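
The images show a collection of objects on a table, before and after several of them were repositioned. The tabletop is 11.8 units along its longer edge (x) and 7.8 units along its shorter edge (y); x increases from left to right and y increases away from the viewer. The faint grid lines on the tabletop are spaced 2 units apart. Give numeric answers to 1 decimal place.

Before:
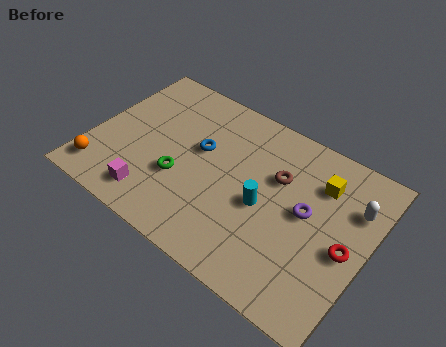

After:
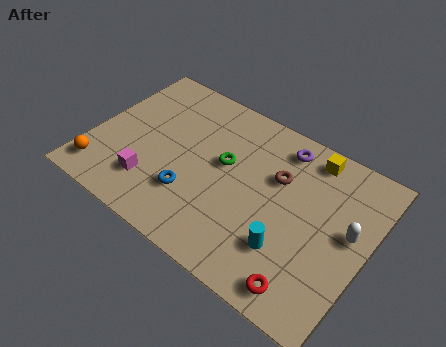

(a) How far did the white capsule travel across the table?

1.2

The white capsule moved from about (11.0, 5.5) to (11.0, 4.3), a distance of √(0.0² + 1.2²) ≈ 1.2.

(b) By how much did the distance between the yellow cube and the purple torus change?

-0.4

They were about 1.6 units apart before and 1.2 after — 0.4 units closer together.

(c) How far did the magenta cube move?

0.6

The magenta cube moved from about (3.1, 1.3) to (2.9, 1.9), a distance of √(0.2² + 0.6²) ≈ 0.6.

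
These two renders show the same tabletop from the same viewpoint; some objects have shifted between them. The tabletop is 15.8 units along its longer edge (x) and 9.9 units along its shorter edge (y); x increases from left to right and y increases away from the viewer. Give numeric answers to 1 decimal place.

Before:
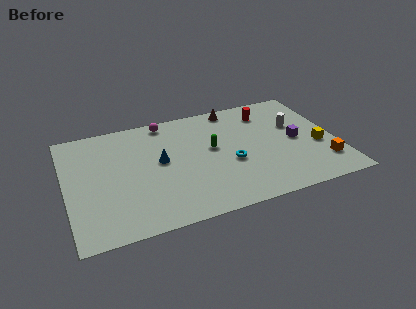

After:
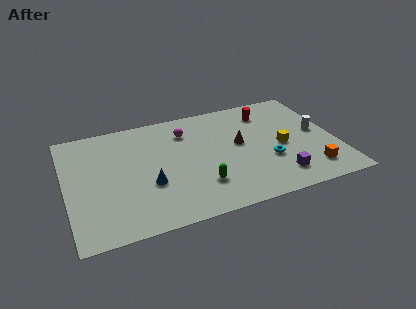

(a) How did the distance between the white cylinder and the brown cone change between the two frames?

+0.3

Before: roughly 4.3 units apart; after: 4.6. That's 0.3 units further apart.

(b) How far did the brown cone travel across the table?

3.4

From (10.2, 8.9) to (10.2, 5.5), the brown cone covered √(0.0² + 3.4²) ≈ 3.4 units.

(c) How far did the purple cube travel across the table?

3.2

The purple cube was near (13.5, 4.8) before and (12.1, 1.9) after, so it travelled √(1.4² + 2.9²) ≈ 3.2 units.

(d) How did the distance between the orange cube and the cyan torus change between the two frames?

-2.8

Before: roughly 5.6 units apart; after: 2.8. That's 2.8 units closer together.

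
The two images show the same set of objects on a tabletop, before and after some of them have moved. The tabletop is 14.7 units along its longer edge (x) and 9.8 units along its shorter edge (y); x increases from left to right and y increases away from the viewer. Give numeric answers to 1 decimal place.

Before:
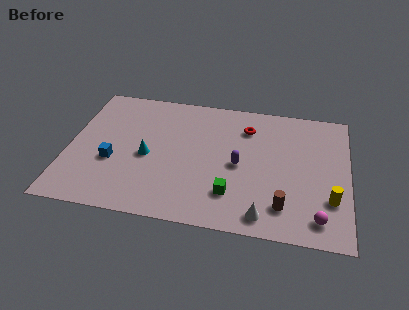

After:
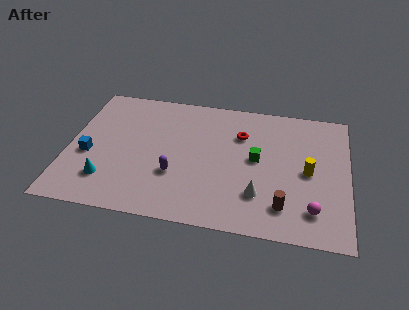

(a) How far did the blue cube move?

1.3

The blue cube moved from about (2.4, 3.7) to (1.1, 4.0), a distance of √(1.3² + 0.3²) ≈ 1.3.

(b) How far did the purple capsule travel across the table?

3.5

From (9.0, 4.6) to (5.7, 3.3), the purple capsule covered √(3.3² + 1.3²) ≈ 3.5 units.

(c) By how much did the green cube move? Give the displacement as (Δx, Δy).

(1.2, 2.8)

From the two frames, the green cube sits at roughly (8.7, 2.4) before and (9.9, 5.2) after.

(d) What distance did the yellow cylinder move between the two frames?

2.2

The yellow cylinder moved from about (13.8, 2.9) to (12.6, 4.7), a distance of √(1.2² + 1.8²) ≈ 2.2.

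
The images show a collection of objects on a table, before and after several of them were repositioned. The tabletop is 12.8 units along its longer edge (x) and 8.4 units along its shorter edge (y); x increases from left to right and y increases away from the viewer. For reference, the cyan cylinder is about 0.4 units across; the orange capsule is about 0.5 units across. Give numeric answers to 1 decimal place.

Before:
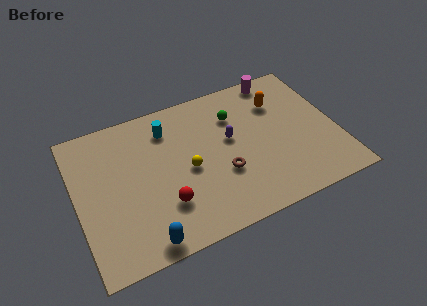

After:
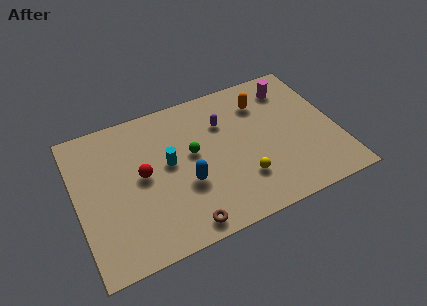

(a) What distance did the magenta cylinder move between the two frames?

0.9

The magenta cylinder was near (10.4, 7.6) before and (10.9, 6.8) after, so it travelled √(0.5² + 0.8²) ≈ 0.9 units.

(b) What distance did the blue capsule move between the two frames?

3.3

The blue capsule was near (2.9, 0.8) before and (5.2, 3.1) after, so it travelled √(2.3² + 2.3²) ≈ 3.3 units.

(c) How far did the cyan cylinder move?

2.0

The cyan cylinder moved from about (4.7, 6.6) to (4.5, 4.6), a distance of √(0.2² + 2.0²) ≈ 2.0.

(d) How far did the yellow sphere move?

3.0

The yellow sphere was near (5.4, 3.9) before and (7.9, 2.3) after, so it travelled √(2.5² + 1.6²) ≈ 3.0 units.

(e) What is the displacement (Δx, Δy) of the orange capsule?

(-0.8, 0.3)

The orange capsule started near (10.2, 6.1) and ended near (9.4, 6.4).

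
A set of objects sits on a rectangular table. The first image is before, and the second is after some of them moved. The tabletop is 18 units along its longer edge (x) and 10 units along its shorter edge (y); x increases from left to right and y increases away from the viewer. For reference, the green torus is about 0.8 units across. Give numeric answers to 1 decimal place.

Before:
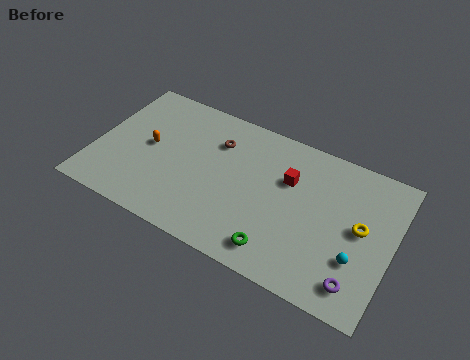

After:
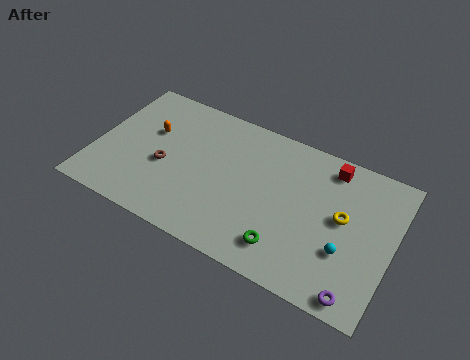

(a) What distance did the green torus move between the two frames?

0.6

The green torus moved from about (11.6, 1.6) to (12.0, 2.0), a distance of √(0.4² + 0.4²) ≈ 0.6.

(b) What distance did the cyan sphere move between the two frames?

0.7

From (16.1, 3.2) to (15.4, 3.4), the cyan sphere covered √(0.7² + 0.2²) ≈ 0.7 units.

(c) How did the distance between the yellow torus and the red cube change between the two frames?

-1.4

Before: roughly 4.7 units apart; after: 3.3. That's 1.4 units closer together.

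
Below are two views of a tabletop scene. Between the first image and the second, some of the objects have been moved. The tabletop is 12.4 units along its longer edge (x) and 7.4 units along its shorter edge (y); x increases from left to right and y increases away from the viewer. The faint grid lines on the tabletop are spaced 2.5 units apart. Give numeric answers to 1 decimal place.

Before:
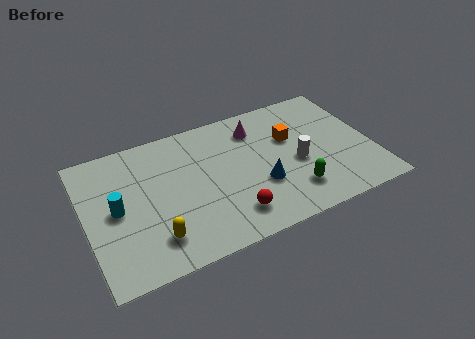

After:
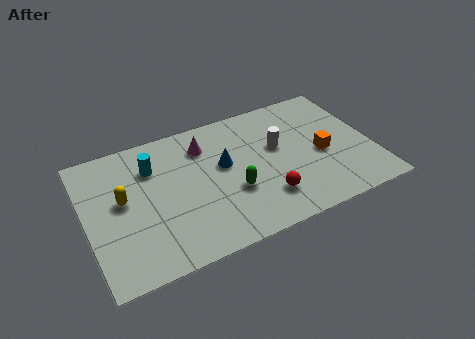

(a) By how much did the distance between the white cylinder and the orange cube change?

+0.6

Before: roughly 1.5 units apart; after: 2.1. That's 0.6 units further apart.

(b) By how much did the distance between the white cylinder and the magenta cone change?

+0.4

The distance was about 3.0 in the first image and 3.4 in the second, so they moved 0.4 units further apart.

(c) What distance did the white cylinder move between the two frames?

1.4

The white cylinder was near (9.1, 3.2) before and (8.4, 4.4) after, so it travelled √(0.7² + 1.2²) ≈ 1.4 units.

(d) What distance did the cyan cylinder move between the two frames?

2.4

The cyan cylinder moved from about (1.3, 3.7) to (3.0, 5.4), a distance of √(1.7² + 1.7²) ≈ 2.4.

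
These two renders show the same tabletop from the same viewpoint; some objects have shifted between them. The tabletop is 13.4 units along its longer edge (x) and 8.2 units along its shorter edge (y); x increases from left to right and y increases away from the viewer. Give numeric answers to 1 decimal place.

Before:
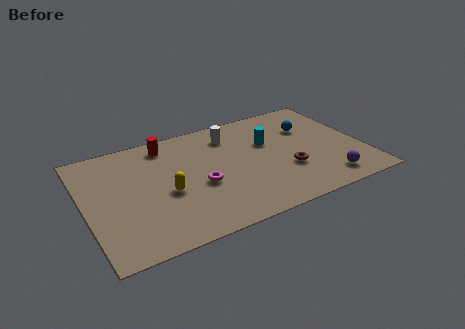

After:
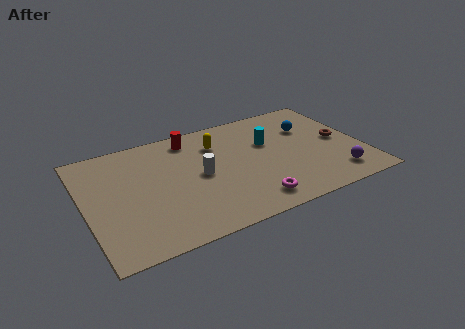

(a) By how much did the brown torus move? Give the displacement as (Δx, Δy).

(2.8, 1.3)

The brown torus was at about (9.6, 2.8) and moved to about (12.4, 4.1).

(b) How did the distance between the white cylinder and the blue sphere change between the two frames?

+1.9

Before: roughly 3.9 units apart; after: 5.8. That's 1.9 units further apart.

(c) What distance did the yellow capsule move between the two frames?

3.8

The yellow capsule was near (3.8, 3.5) before and (6.6, 6.1) after, so it travelled √(2.8² + 2.6²) ≈ 3.8 units.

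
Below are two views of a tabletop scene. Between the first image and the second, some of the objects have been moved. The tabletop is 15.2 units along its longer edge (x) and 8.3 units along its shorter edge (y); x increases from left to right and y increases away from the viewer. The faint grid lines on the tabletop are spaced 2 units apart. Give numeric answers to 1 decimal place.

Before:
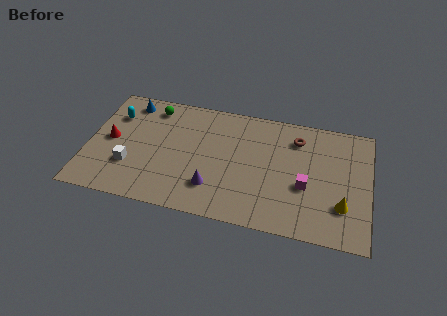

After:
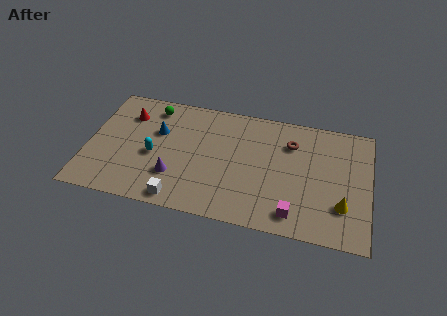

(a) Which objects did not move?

the yellow cone and the green sphere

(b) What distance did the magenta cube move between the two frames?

2.1

The magenta cube was near (11.8, 3.3) before and (11.3, 1.3) after, so it travelled √(0.5² + 2.0²) ≈ 2.1 units.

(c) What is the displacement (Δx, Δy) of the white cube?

(2.8, -1.7)

The white cube started near (2.4, 2.6) and ended near (5.2, 0.9).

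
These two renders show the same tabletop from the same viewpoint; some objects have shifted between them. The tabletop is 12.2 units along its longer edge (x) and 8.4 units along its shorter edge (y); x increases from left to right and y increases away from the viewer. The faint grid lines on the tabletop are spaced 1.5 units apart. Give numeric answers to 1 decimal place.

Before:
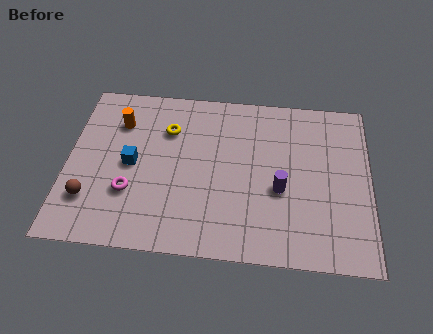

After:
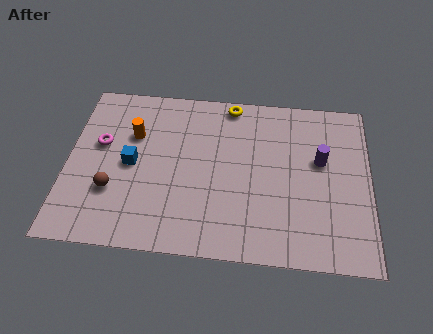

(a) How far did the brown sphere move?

1.0

From (1.0, 2.2) to (1.9, 2.7), the brown sphere covered √(0.9² + 0.5²) ≈ 1.0 units.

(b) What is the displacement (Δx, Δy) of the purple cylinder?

(1.6, 1.6)

The purple cylinder was at about (8.6, 3.4) and moved to about (10.2, 5.0).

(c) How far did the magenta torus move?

2.6

From (2.6, 2.7) to (1.3, 5.0), the magenta torus covered √(1.3² + 2.3²) ≈ 2.6 units.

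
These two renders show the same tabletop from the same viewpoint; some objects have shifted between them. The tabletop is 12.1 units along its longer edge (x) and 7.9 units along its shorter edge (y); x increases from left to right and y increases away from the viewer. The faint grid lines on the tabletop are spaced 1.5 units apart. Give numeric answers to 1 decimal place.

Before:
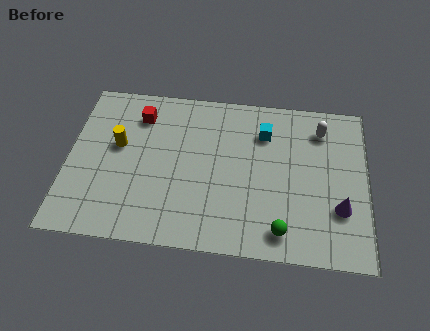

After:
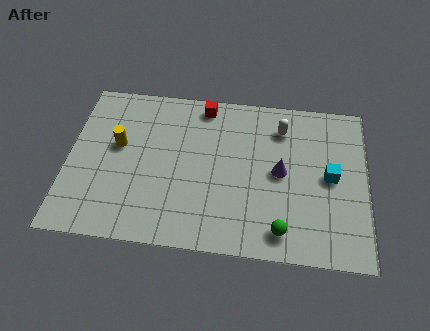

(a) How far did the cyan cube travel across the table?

3.3

The cyan cube was near (7.9, 5.9) before and (10.6, 4.0) after, so it travelled √(2.7² + 1.9²) ≈ 3.3 units.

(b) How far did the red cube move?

2.7

The red cube was near (2.8, 6.2) before and (5.4, 7.0) after, so it travelled √(2.6² + 0.8²) ≈ 2.7 units.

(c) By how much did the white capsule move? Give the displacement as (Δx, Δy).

(-1.6, -0.1)

The white capsule was at about (10.2, 6.3) and moved to about (8.6, 6.2).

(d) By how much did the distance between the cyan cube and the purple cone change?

-2.6

The distance was about 4.6 in the first image and 2.0 in the second, so they moved 2.6 units closer together.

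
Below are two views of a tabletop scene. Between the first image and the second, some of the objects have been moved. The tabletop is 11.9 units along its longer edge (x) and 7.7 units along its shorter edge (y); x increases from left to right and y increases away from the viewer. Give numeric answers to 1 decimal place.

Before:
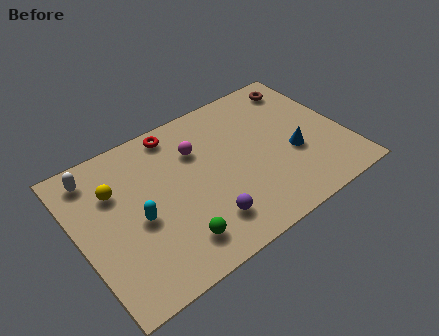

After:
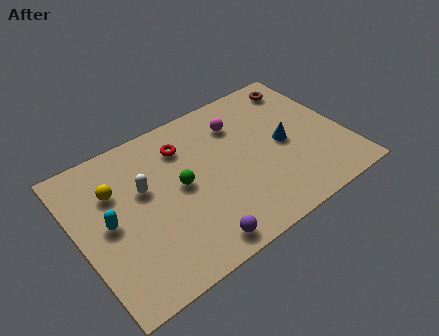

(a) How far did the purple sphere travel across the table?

1.0

The purple sphere was near (5.2, 1.7) before and (4.6, 0.9) after, so it travelled √(0.6² + 0.8²) ≈ 1.0 units.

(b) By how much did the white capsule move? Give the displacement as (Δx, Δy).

(1.9, -1.8)

The white capsule was at about (1.1, 6.5) and moved to about (3.0, 4.7).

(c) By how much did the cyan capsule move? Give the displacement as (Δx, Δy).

(-1.2, 0.5)

From the two frames, the cyan capsule sits at roughly (2.5, 3.4) before and (1.3, 3.9) after.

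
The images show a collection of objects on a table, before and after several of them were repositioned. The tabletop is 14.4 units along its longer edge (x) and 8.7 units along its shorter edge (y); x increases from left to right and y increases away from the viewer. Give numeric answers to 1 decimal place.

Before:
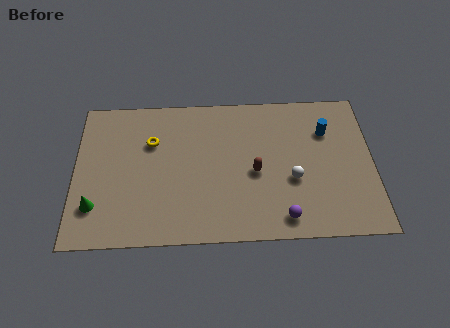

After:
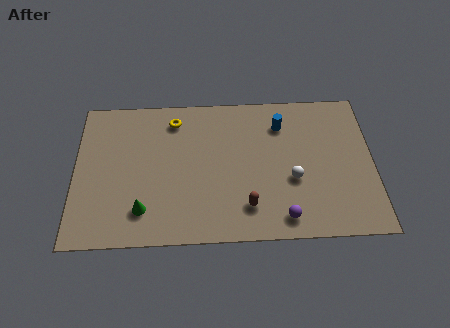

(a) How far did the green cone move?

2.3

The green cone was near (1.0, 2.2) before and (3.3, 1.9) after, so it travelled √(2.3² + 0.3²) ≈ 2.3 units.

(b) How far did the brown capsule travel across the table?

2.0

The brown capsule moved from about (8.7, 3.9) to (8.3, 1.9), a distance of √(0.4² + 2.0²) ≈ 2.0.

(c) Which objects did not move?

the purple sphere and the white sphere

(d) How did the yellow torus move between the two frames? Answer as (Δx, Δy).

(1.1, 1.3)

The yellow torus started near (3.7, 5.9) and ended near (4.8, 7.2).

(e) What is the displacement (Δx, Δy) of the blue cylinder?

(-2.2, 0.5)

From the two frames, the blue cylinder sits at roughly (12.2, 6.2) before and (10.0, 6.7) after.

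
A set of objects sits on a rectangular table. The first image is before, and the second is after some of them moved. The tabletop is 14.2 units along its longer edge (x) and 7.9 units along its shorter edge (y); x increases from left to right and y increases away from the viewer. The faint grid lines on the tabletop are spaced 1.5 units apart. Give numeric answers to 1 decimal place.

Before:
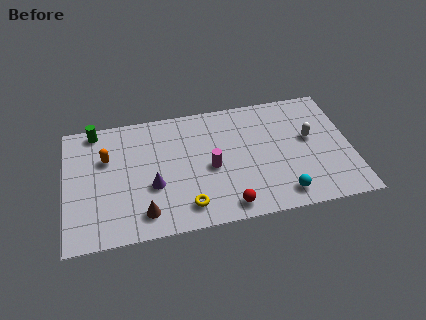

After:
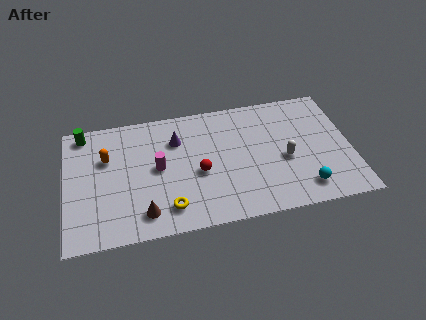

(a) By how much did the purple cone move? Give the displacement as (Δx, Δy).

(1.3, 2.7)

From the two frames, the purple cone sits at roughly (4.3, 3.0) before and (5.6, 5.7) after.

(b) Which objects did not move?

the orange capsule and the brown cone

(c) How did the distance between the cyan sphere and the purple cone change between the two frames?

+0.9

They were about 6.6 units apart before and 7.5 after — 0.9 units further apart.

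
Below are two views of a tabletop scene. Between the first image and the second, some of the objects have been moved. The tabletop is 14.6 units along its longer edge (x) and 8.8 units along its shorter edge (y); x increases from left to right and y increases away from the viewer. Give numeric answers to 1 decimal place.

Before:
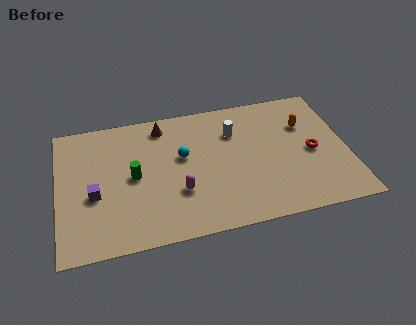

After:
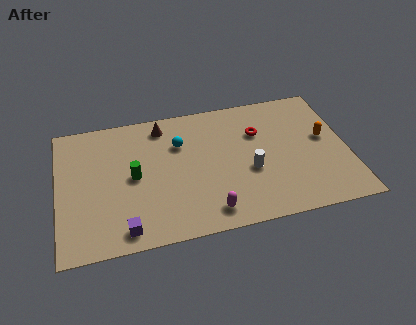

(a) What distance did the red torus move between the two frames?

3.2

The red torus moved from about (12.8, 4.1) to (10.2, 6.0), a distance of √(2.6² + 1.9²) ≈ 3.2.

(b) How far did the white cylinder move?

2.9

From (9.0, 6.3) to (9.6, 3.5), the white cylinder covered √(0.6² + 2.8²) ≈ 2.9 units.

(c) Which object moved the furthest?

the red torus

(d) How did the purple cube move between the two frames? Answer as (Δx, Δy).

(1.4, -2.5)

The purple cube started near (1.8, 3.6) and ended near (3.2, 1.1).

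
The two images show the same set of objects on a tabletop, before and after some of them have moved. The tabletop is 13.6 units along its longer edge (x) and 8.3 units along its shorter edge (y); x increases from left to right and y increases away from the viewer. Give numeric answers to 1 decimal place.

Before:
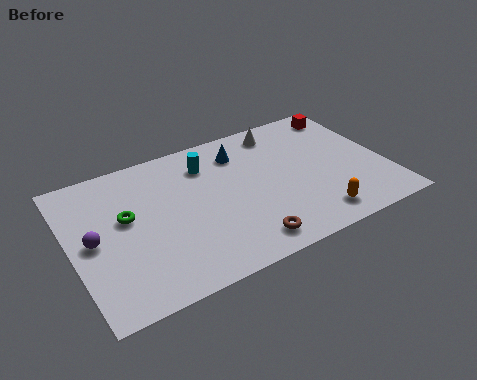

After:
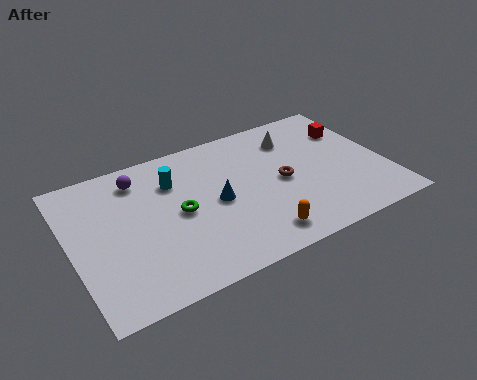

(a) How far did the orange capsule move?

2.5

The orange capsule moved from about (10.1, 1.3) to (7.6, 1.3), a distance of √(2.5² + 0.0²) ≈ 2.5.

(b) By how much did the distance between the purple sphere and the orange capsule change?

-2.6

The distance was about 9.6 in the first image and 7.0 in the second, so they moved 2.6 units closer together.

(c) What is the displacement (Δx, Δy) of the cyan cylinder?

(-1.5, -0.4)

The cyan cylinder was at about (6.1, 6.4) and moved to about (4.6, 6.0).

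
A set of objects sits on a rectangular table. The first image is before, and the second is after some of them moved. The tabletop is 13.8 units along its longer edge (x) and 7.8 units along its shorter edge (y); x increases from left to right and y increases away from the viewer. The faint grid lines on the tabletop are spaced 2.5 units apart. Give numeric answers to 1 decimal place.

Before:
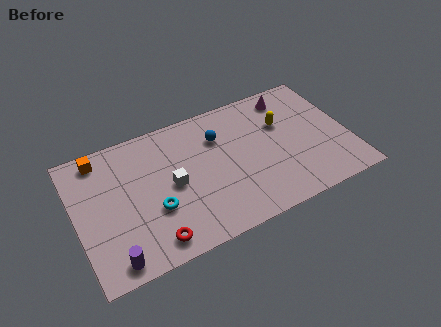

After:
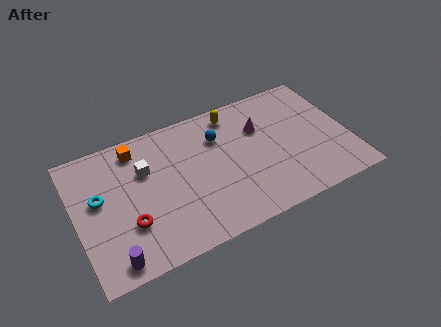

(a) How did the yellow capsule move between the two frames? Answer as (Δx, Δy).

(-2.3, 1.6)

The yellow capsule started near (10.6, 5.1) and ended near (8.3, 6.7).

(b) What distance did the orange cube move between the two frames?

1.8

The orange cube moved from about (1.5, 6.8) to (3.3, 6.6), a distance of √(1.8² + 0.2²) ≈ 1.8.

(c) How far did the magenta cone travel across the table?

2.1

The magenta cone moved from about (11.2, 6.6) to (9.5, 5.3), a distance of √(1.7² + 1.3²) ≈ 2.1.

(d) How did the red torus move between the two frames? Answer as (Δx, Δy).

(-1.0, 1.4)

From the two frames, the red torus sits at roughly (3.5, 1.1) before and (2.5, 2.5) after.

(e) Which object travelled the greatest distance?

the cyan torus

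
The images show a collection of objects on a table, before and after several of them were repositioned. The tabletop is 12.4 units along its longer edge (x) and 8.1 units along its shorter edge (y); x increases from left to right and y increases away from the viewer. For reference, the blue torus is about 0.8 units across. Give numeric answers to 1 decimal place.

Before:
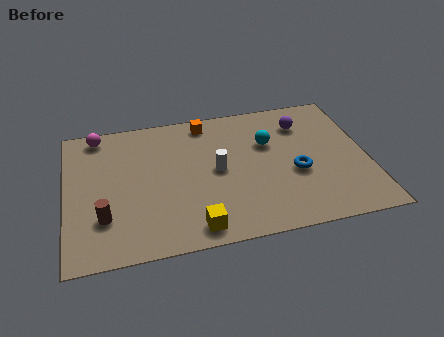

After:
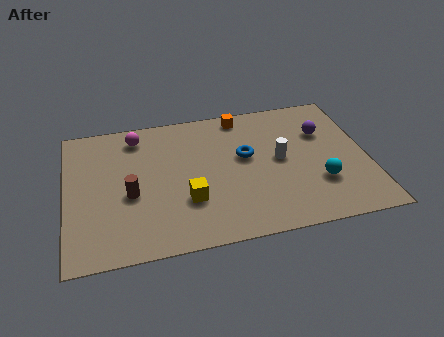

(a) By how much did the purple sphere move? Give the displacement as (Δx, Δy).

(0.8, -0.7)

The purple sphere started near (9.9, 6.2) and ended near (10.7, 5.5).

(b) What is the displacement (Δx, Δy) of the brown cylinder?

(1.1, 1.1)

From the two frames, the brown cylinder sits at roughly (1.5, 2.3) before and (2.6, 3.4) after.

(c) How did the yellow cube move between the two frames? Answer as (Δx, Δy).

(-0.2, 1.6)

From the two frames, the yellow cube sits at roughly (5.1, 1.0) before and (4.9, 2.6) after.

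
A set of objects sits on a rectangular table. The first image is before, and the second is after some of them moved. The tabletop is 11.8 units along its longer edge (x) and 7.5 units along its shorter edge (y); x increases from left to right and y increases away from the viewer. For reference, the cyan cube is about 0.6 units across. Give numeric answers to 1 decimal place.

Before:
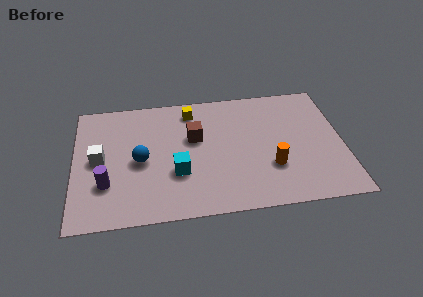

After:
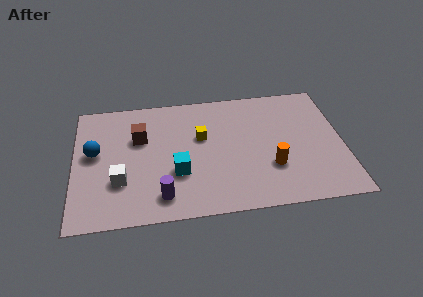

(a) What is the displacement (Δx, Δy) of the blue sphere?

(-2.0, 0.7)

From the two frames, the blue sphere sits at roughly (2.9, 3.5) before and (0.9, 4.2) after.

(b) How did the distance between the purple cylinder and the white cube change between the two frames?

+0.6

They were about 1.5 units apart before and 2.1 after — 0.6 units further apart.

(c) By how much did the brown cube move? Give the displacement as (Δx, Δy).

(-2.4, 0.3)

The brown cube started near (5.3, 4.6) and ended near (2.9, 4.9).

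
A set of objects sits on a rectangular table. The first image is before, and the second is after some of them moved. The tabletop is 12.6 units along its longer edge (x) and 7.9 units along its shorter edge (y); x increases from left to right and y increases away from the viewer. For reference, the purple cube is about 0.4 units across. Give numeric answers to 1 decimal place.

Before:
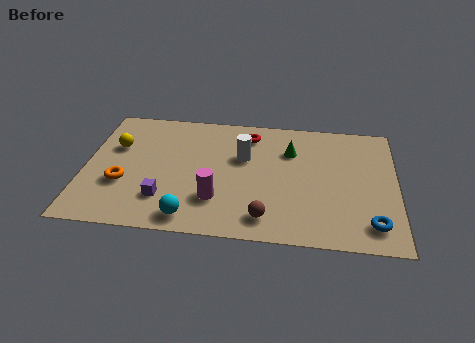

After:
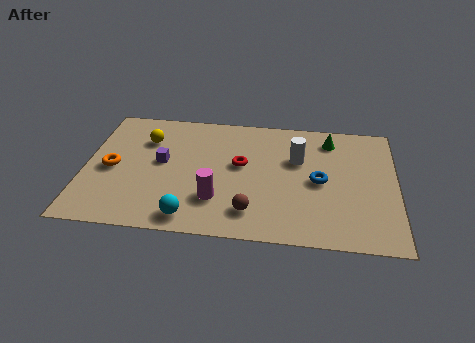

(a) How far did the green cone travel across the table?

1.8

From (8.3, 5.6) to (9.9, 6.5), the green cone covered √(1.6² + 0.9²) ≈ 1.8 units.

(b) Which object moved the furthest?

the blue torus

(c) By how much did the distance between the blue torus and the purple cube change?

-1.9

They were about 8.3 units apart before and 6.4 after — 1.9 units closer together.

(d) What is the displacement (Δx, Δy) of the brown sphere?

(-0.6, 0.3)

The brown sphere started near (7.4, 1.3) and ended near (6.8, 1.6).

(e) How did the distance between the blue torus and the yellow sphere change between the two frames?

-3.7

The distance was about 11.0 in the first image and 7.3 in the second, so they moved 3.7 units closer together.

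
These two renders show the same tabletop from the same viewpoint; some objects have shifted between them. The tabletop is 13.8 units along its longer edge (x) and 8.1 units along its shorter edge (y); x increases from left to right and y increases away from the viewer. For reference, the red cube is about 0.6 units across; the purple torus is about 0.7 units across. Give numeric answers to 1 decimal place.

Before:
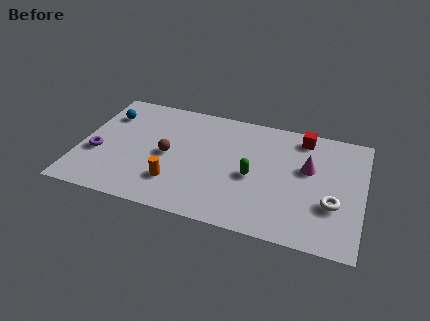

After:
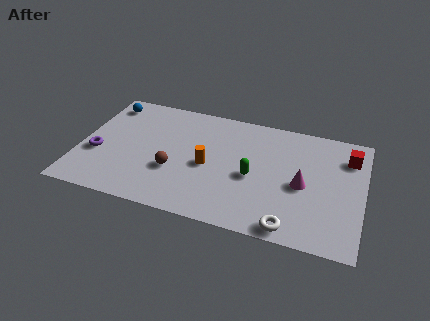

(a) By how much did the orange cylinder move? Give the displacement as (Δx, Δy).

(1.5, 1.6)

The orange cylinder was at about (4.8, 2.1) and moved to about (6.3, 3.7).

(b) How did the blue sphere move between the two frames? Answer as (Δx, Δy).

(-0.1, 0.8)

The blue sphere was at about (1.1, 6.0) and moved to about (1.0, 6.8).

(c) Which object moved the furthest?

the white torus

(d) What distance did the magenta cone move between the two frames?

1.2

The magenta cone was near (11.1, 4.9) before and (10.9, 3.7) after, so it travelled √(0.2² + 1.2²) ≈ 1.2 units.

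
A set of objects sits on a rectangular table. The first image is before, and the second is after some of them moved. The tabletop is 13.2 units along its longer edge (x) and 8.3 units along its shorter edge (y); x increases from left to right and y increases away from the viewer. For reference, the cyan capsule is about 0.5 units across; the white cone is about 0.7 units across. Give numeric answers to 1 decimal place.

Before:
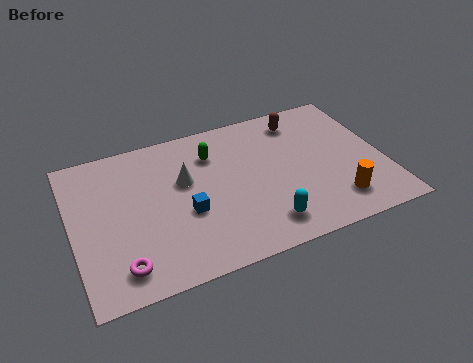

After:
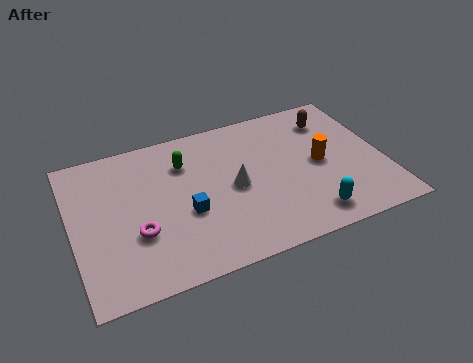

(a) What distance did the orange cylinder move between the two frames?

2.4

From (10.9, 1.7) to (10.5, 4.1), the orange cylinder covered √(0.4² + 2.4²) ≈ 2.4 units.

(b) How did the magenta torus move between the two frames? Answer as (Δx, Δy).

(0.8, 1.5)

From the two frames, the magenta torus sits at roughly (1.8, 1.4) before and (2.6, 2.9) after.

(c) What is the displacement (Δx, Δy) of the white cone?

(2.0, -1.1)

From the two frames, the white cone sits at roughly (4.8, 5.1) before and (6.8, 4.0) after.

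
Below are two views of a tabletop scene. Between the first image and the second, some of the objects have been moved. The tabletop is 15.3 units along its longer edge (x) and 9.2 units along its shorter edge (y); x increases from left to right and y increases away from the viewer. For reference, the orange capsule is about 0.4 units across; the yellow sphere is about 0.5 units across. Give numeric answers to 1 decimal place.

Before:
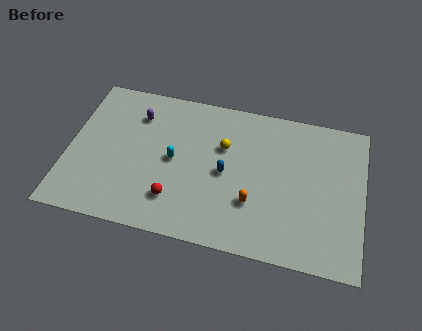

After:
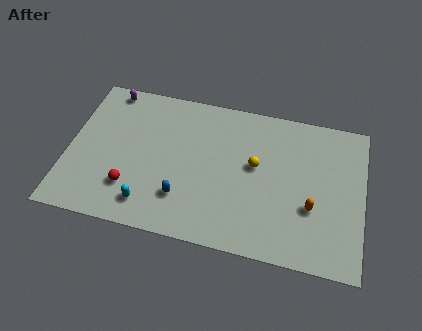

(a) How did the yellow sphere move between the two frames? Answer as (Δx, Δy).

(1.7, -0.8)

From the two frames, the yellow sphere sits at roughly (8.0, 6.0) before and (9.7, 5.2) after.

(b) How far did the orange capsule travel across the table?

3.0

The orange capsule was near (9.7, 2.9) before and (12.7, 3.3) after, so it travelled √(3.0² + 0.4²) ≈ 3.0 units.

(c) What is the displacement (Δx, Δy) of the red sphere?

(-2.3, 0.2)

From the two frames, the red sphere sits at roughly (5.7, 2.2) before and (3.4, 2.4) after.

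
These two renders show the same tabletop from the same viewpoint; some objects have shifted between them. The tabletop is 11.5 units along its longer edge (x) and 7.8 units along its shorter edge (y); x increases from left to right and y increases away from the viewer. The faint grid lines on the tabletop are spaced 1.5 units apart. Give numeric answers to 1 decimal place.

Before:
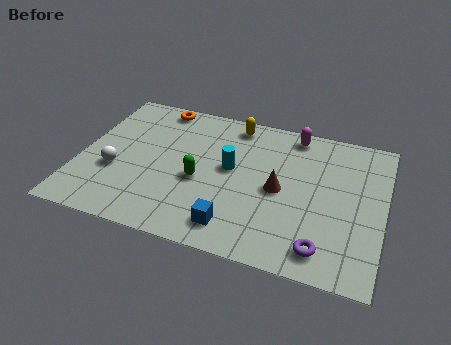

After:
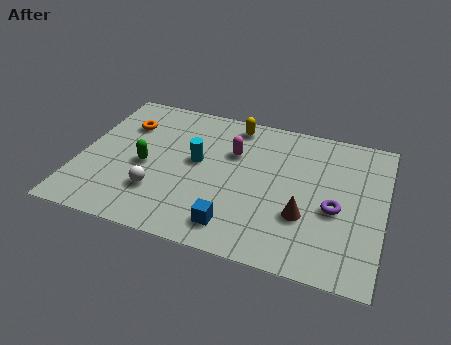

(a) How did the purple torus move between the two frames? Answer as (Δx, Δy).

(0.3, 2.1)

The purple torus started near (9.4, 1.2) and ended near (9.7, 3.3).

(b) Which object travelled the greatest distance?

the magenta capsule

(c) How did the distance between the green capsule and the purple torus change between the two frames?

+2.0

Before: roughly 5.2 units apart; after: 7.2. That's 2.0 units further apart.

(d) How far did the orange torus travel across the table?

1.8

The orange torus moved from about (2.6, 7.0) to (1.5, 5.6), a distance of √(1.1² + 1.4²) ≈ 1.8.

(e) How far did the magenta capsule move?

2.8

The magenta capsule was near (7.9, 6.9) before and (5.7, 5.2) after, so it travelled √(2.2² + 1.7²) ≈ 2.8 units.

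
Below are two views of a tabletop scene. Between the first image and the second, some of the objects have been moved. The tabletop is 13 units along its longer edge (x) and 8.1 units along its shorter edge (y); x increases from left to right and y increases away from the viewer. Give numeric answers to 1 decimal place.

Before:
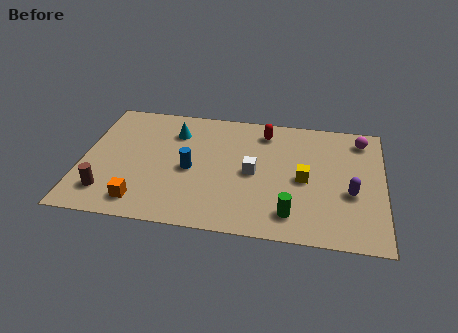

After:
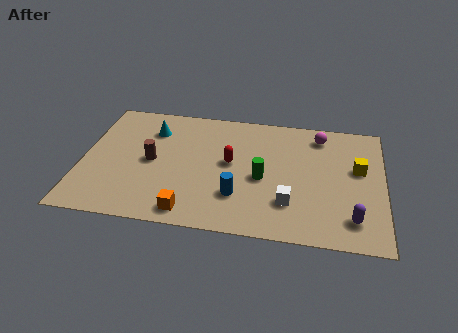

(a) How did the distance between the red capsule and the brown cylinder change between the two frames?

-4.9

Before: roughly 8.3 units apart; after: 3.4. That's 4.9 units closer together.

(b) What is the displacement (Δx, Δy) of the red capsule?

(-1.4, -2.3)

The red capsule was at about (7.8, 6.7) and moved to about (6.4, 4.4).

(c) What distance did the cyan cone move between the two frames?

1.0

The cyan cone was near (3.9, 6.1) before and (2.9, 6.1) after, so it travelled √(1.0² + 0.0²) ≈ 1.0 units.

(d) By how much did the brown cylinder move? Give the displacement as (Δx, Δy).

(1.8, 2.3)

From the two frames, the brown cylinder sits at roughly (1.2, 1.7) before and (3.0, 4.0) after.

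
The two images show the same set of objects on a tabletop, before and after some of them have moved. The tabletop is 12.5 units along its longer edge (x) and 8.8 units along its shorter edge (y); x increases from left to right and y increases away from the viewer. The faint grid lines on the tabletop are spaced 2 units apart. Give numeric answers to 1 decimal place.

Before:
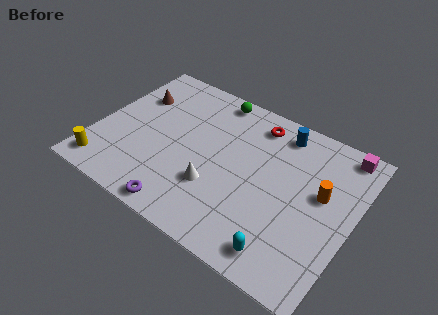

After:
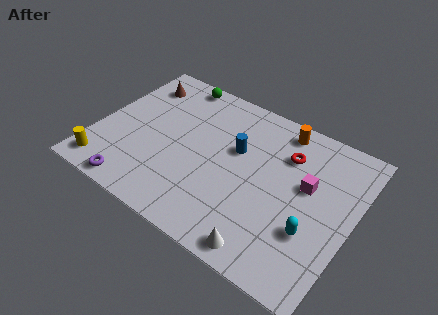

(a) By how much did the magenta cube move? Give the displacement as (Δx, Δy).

(-1.3, -2.7)

The magenta cube was at about (11.5, 7.9) and moved to about (10.2, 5.2).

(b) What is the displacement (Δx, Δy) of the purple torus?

(-2.4, 0.0)

The purple torus was at about (4.9, 0.8) and moved to about (2.5, 0.8).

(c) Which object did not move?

the yellow cylinder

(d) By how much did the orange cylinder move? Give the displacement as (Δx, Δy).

(-2.4, 2.6)

From the two frames, the orange cylinder sits at roughly (10.9, 5.1) before and (8.5, 7.7) after.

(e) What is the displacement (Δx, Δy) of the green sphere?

(-2.0, 0.1)

The green sphere started near (5.1, 7.9) and ended near (3.1, 8.0).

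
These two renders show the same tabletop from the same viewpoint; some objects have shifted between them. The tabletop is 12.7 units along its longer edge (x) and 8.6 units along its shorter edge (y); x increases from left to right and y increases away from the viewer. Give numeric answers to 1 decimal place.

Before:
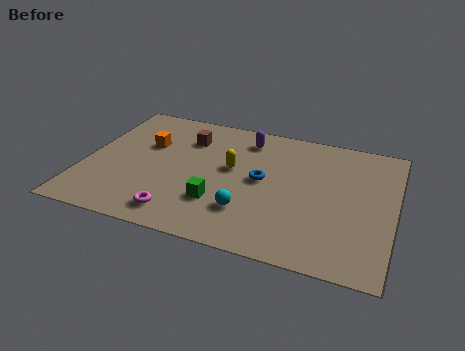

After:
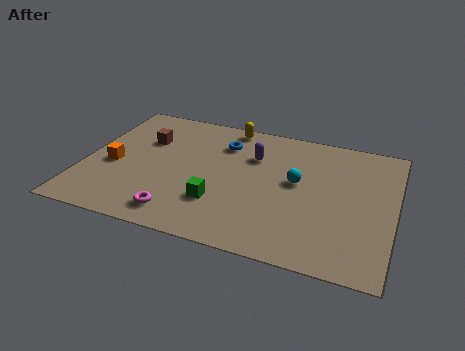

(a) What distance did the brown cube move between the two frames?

1.8

The brown cube moved from about (4.0, 6.4) to (2.3, 5.8), a distance of √(1.7² + 0.6²) ≈ 1.8.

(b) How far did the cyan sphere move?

3.1

The cyan sphere was near (6.9, 2.3) before and (8.7, 4.8) after, so it travelled √(1.8² + 2.5²) ≈ 3.1 units.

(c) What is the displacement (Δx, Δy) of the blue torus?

(-1.8, 2.0)

From the two frames, the blue torus sits at roughly (7.3, 4.5) before and (5.5, 6.5) after.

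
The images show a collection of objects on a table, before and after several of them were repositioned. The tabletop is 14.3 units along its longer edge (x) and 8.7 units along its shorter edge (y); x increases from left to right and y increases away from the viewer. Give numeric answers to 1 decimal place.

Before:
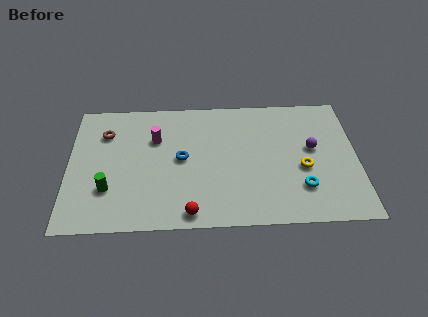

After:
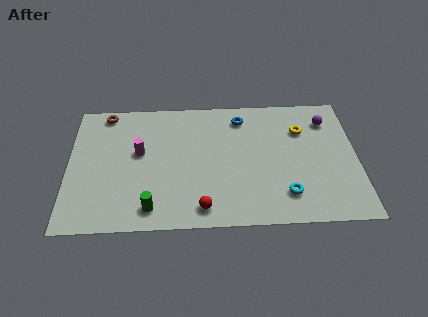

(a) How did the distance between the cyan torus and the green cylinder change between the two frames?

-2.9

They were about 9.5 units apart before and 6.6 after — 2.9 units closer together.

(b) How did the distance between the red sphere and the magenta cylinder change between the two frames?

-0.4

Before: roughly 5.3 units apart; after: 4.9. That's 0.4 units closer together.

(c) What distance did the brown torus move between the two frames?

1.4

The brown torus was near (1.8, 6.4) before and (1.8, 7.8) after, so it travelled √(0.0² + 1.4²) ≈ 1.4 units.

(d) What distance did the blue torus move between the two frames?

4.0

The blue torus moved from about (5.6, 4.5) to (8.6, 7.2), a distance of √(3.0² + 2.7²) ≈ 4.0.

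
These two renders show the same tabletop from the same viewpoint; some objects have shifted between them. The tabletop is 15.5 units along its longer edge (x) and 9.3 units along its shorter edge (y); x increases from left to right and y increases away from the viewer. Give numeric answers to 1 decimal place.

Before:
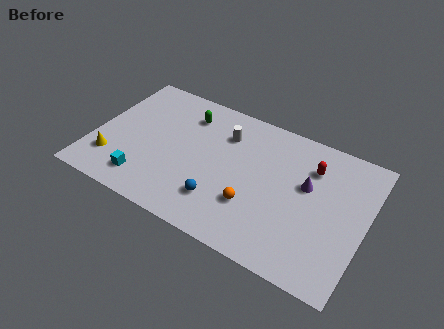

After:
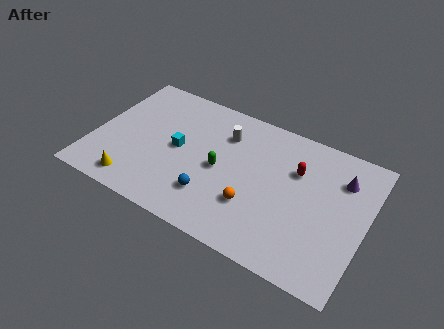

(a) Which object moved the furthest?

the green capsule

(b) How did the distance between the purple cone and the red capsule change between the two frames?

+1.3

The distance was about 1.3 in the first image and 2.6 in the second, so they moved 1.3 units further apart.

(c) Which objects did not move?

the orange sphere and the white cylinder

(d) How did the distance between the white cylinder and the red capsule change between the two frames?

-0.8

They were about 5.0 units apart before and 4.2 after — 0.8 units closer together.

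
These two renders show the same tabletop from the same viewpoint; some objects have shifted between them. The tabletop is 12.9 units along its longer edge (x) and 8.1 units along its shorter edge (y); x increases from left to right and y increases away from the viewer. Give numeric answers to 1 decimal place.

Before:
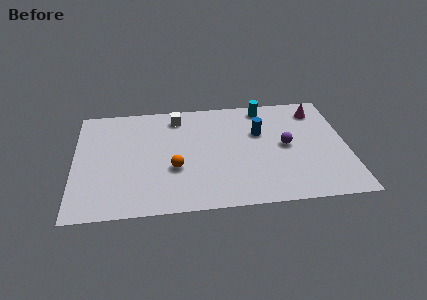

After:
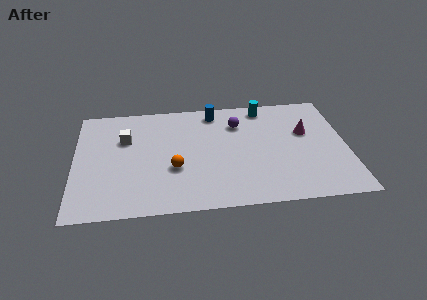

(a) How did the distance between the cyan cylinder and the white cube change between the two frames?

+2.7

The distance was about 4.2 in the first image and 6.9 in the second, so they moved 2.7 units further apart.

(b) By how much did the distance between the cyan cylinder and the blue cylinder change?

+0.5

The distance was about 1.9 in the first image and 2.4 in the second, so they moved 0.5 units further apart.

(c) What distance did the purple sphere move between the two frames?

2.9

The purple sphere was near (10.0, 4.1) before and (7.8, 6.0) after, so it travelled √(2.2² + 1.9²) ≈ 2.9 units.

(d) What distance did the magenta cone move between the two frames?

1.7

From (11.6, 6.6) to (11.0, 5.0), the magenta cone covered √(0.6² + 1.6²) ≈ 1.7 units.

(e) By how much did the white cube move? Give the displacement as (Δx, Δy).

(-2.5, -1.4)

From the two frames, the white cube sits at roughly (4.9, 6.8) before and (2.4, 5.4) after.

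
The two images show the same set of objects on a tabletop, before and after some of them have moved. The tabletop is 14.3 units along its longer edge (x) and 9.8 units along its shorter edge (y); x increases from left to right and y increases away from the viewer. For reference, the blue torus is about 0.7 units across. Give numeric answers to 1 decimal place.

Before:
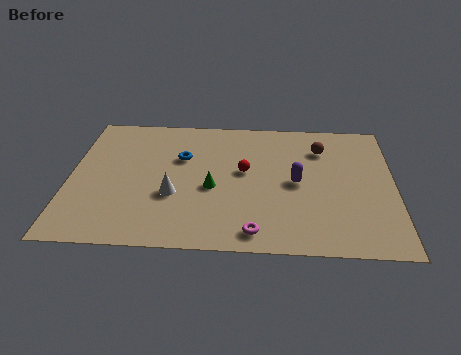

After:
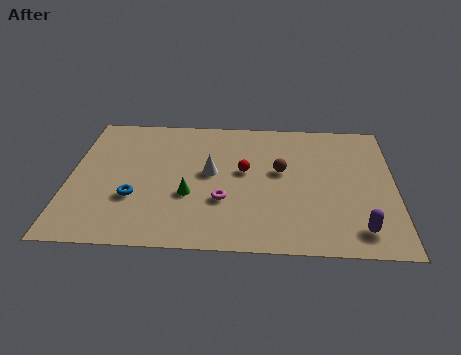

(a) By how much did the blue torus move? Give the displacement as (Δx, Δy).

(-2.0, -3.1)

The blue torus started near (4.9, 6.4) and ended near (2.9, 3.3).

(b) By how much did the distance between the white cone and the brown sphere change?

-4.4

Before: roughly 7.5 units apart; after: 3.1. That's 4.4 units closer together.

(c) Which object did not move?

the red sphere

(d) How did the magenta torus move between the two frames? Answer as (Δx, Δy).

(-1.4, 2.1)

The magenta torus started near (8.2, 1.2) and ended near (6.8, 3.3).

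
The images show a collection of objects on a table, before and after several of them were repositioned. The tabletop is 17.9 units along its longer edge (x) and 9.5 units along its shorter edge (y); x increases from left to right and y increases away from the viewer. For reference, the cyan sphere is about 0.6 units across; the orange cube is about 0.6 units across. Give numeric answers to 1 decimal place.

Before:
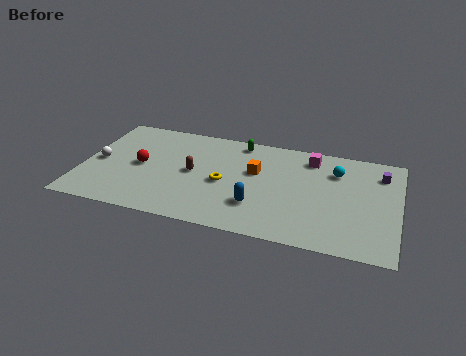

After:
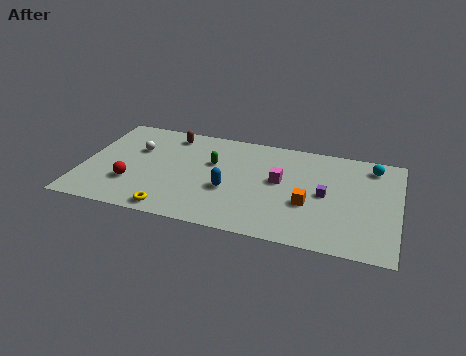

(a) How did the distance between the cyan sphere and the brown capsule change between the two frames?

+3.3

Before: roughly 8.3 units apart; after: 11.6. That's 3.3 units further apart.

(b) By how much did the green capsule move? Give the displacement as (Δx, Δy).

(-1.4, -2.4)

The green capsule was at about (8.7, 8.4) and moved to about (7.3, 6.0).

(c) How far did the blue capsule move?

2.0

The blue capsule moved from about (10.1, 2.7) to (8.4, 3.7), a distance of √(1.7² + 1.0²) ≈ 2.0.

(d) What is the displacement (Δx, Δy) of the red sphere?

(-0.4, -1.8)

From the two frames, the red sphere sits at roughly (3.3, 4.7) before and (2.9, 2.9) after.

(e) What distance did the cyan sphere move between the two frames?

2.2

The cyan sphere was near (14.3, 7.0) before and (16.3, 8.0) after, so it travelled √(2.0² + 1.0²) ≈ 2.2 units.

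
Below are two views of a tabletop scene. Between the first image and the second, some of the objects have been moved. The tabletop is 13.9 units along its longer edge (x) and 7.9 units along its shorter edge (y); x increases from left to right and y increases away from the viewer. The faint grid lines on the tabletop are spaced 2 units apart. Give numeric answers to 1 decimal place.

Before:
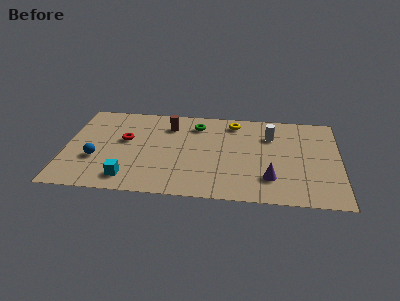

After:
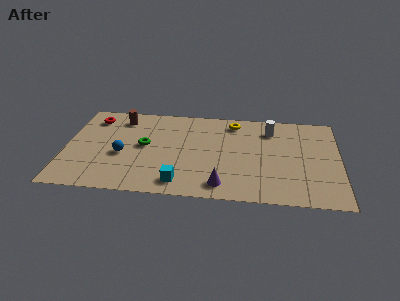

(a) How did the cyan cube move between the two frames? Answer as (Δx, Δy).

(2.6, -0.1)

The cyan cube was at about (3.3, 1.3) and moved to about (5.9, 1.2).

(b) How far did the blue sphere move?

1.4

From (1.6, 2.8) to (2.9, 3.3), the blue sphere covered √(1.3² + 0.5²) ≈ 1.4 units.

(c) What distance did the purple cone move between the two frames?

2.5

From (10.4, 2.0) to (8.0, 1.2), the purple cone covered √(2.4² + 0.8²) ≈ 2.5 units.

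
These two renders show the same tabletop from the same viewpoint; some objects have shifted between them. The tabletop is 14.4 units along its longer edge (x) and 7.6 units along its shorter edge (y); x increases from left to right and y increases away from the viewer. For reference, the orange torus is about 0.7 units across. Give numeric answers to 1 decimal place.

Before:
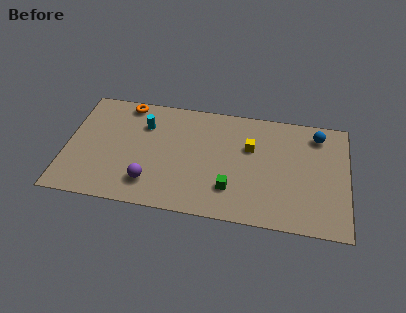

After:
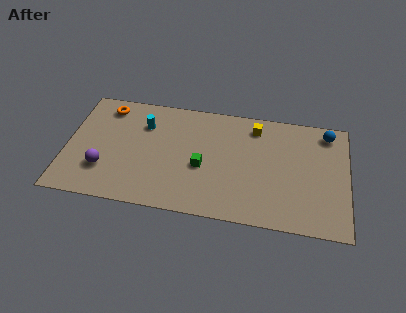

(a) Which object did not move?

the cyan cylinder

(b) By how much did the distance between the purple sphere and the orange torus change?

-1.1

The distance was about 5.3 in the first image and 4.2 in the second, so they moved 1.1 units closer together.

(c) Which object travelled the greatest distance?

the purple sphere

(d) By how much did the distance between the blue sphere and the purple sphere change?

+2.5

The distance was about 9.6 in the first image and 12.1 in the second, so they moved 2.5 units further apart.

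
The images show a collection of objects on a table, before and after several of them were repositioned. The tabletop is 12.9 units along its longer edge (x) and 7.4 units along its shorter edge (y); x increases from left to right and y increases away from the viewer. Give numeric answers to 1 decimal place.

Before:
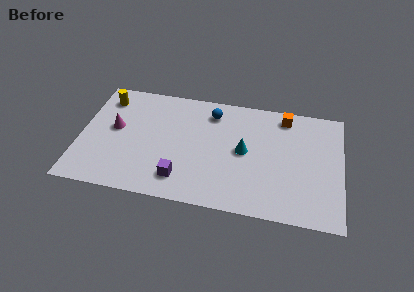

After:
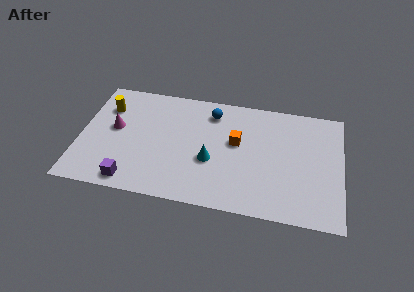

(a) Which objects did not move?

the blue sphere and the magenta cone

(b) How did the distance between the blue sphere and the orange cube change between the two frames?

-1.5

They were about 3.6 units apart before and 2.1 after — 1.5 units closer together.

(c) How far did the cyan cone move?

1.8

The cyan cone was near (8.1, 3.8) before and (6.5, 2.9) after, so it travelled √(1.6² + 0.9²) ≈ 1.8 units.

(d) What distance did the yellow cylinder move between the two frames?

0.6

The yellow cylinder was near (1.1, 6.0) before and (1.2, 5.4) after, so it travelled √(0.1² + 0.6²) ≈ 0.6 units.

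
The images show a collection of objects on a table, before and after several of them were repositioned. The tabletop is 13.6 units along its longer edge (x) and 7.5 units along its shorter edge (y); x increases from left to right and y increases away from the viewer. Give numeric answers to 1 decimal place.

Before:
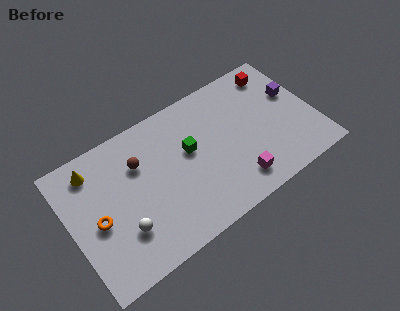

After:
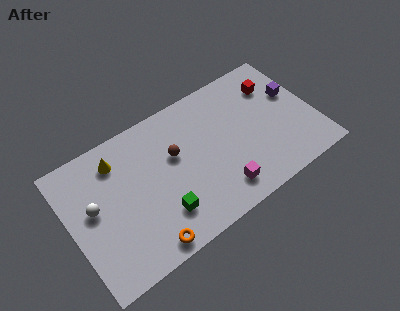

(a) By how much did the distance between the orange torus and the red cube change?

-1.5

Before: roughly 11.0 units apart; after: 9.5. That's 1.5 units closer together.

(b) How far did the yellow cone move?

1.3

From (1.6, 6.2) to (2.9, 6.0), the yellow cone covered √(1.3² + 0.2²) ≈ 1.3 units.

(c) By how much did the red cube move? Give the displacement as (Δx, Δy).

(-0.2, -0.7)

From the two frames, the red cube sits at roughly (12.0, 6.3) before and (11.8, 5.6) after.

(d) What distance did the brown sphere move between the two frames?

2.0

The brown sphere moved from about (4.0, 5.2) to (5.9, 4.6), a distance of √(1.9² + 0.6²) ≈ 2.0.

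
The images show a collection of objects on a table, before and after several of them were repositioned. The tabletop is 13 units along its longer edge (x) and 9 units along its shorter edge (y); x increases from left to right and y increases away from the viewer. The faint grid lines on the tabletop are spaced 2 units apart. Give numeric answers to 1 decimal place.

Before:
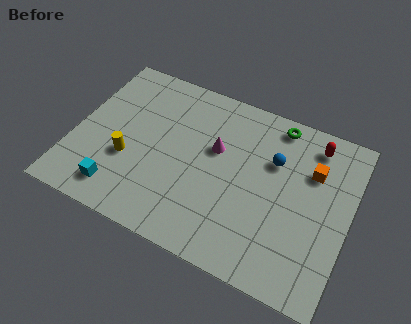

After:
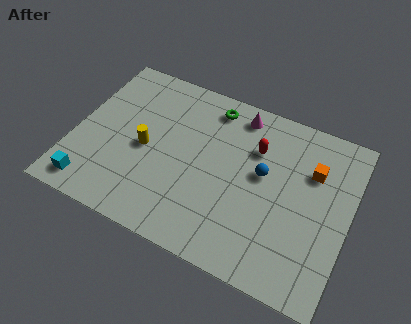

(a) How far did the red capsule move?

2.9

From (11.0, 7.6) to (8.4, 6.3), the red capsule covered √(2.6² + 1.3²) ≈ 2.9 units.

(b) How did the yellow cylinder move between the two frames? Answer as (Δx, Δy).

(0.7, 0.9)

The yellow cylinder started near (2.7, 3.3) and ended near (3.4, 4.2).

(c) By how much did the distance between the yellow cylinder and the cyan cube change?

+1.9

The distance was about 1.8 in the first image and 3.7 in the second, so they moved 1.9 units further apart.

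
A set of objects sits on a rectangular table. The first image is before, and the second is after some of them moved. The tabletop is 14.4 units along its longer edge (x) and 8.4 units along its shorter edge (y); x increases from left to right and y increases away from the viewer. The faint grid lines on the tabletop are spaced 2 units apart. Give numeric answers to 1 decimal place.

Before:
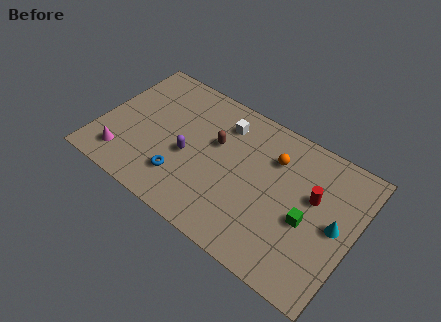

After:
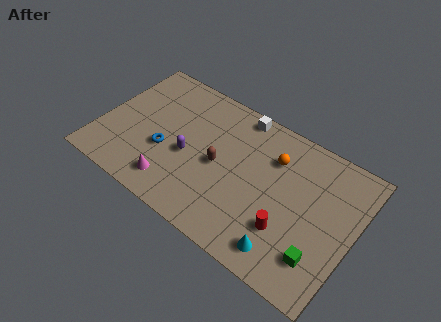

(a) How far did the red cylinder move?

2.8

The red cylinder was near (12.0, 5.1) before and (11.0, 2.5) after, so it travelled √(1.0² + 2.6²) ≈ 2.8 units.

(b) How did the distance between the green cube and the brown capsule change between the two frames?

+0.7

The distance was about 5.7 in the first image and 6.4 in the second, so they moved 0.7 units further apart.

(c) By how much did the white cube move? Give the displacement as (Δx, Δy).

(0.7, 1.0)

From the two frames, the white cube sits at roughly (6.6, 6.6) before and (7.3, 7.6) after.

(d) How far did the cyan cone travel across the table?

3.7

The cyan cone moved from about (13.4, 4.2) to (11.1, 1.3), a distance of √(2.3² + 2.9²) ≈ 3.7.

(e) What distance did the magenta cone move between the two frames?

2.9

The magenta cone was near (1.7, 1.6) before and (4.6, 1.5) after, so it travelled √(2.9² + 0.1²) ≈ 2.9 units.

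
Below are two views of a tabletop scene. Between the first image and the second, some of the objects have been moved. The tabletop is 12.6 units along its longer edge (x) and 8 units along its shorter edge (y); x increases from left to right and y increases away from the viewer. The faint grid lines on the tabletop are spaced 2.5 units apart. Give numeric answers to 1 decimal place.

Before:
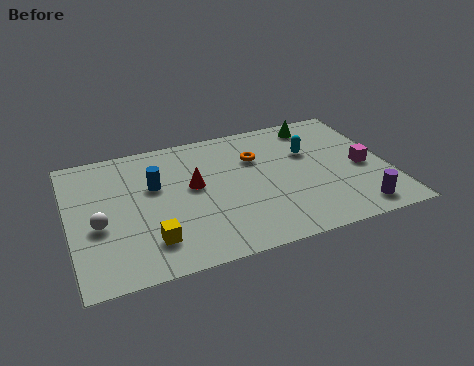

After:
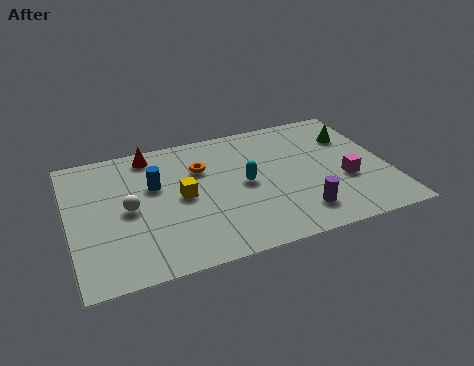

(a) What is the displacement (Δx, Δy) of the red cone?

(-1.5, 2.5)

From the two frames, the red cone sits at roughly (4.9, 4.5) before and (3.4, 7.0) after.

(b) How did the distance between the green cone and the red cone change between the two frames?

+2.4

Before: roughly 5.7 units apart; after: 8.1. That's 2.4 units further apart.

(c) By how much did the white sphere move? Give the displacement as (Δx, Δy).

(1.2, 0.6)

From the two frames, the white sphere sits at roughly (1.1, 3.3) before and (2.3, 3.9) after.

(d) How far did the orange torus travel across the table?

2.2

The orange torus was near (7.5, 5.5) before and (5.3, 5.5) after, so it travelled √(2.2² + 0.0²) ≈ 2.2 units.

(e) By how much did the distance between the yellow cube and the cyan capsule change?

-4.9

The distance was about 7.4 in the first image and 2.5 in the second, so they moved 4.9 units closer together.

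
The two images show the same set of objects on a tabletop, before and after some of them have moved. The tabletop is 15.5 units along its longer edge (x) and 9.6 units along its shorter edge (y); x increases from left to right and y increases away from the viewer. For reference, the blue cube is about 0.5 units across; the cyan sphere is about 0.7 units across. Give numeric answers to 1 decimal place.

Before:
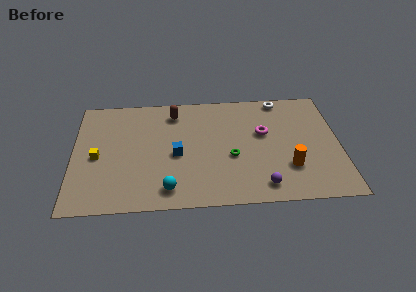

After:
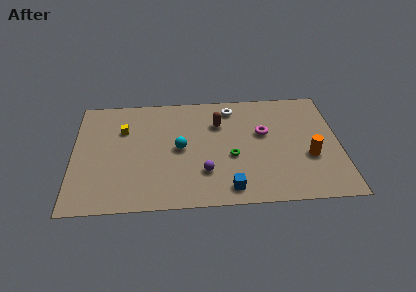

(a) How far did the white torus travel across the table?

3.0

From (12.2, 8.7) to (9.3, 8.1), the white torus covered √(2.9² + 0.6²) ≈ 3.0 units.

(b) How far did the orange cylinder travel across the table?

1.4

From (12.5, 2.8) to (13.7, 3.6), the orange cylinder covered √(1.2² + 0.8²) ≈ 1.4 units.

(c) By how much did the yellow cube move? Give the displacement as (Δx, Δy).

(1.5, 2.2)

The yellow cube was at about (1.4, 4.4) and moved to about (2.9, 6.6).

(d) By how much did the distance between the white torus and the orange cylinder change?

+0.4

Before: roughly 5.9 units apart; after: 6.3. That's 0.4 units further apart.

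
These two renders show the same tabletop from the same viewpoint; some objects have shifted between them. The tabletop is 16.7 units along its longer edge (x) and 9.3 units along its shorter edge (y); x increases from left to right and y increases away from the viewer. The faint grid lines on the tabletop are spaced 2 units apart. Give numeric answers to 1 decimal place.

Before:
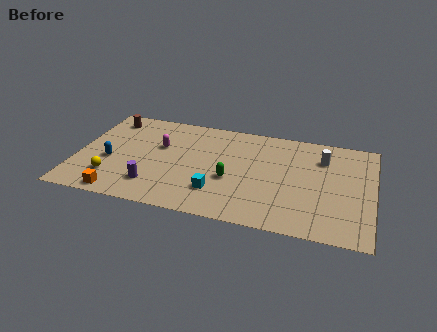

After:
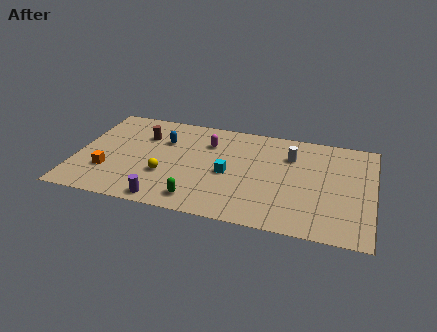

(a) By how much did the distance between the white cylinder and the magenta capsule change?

-4.6

Before: roughly 9.3 units apart; after: 4.7. That's 4.6 units closer together.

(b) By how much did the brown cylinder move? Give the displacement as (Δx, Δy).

(2.1, -1.2)

The brown cylinder was at about (1.5, 7.8) and moved to about (3.6, 6.6).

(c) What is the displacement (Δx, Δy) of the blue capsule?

(2.9, 2.6)

The blue capsule started near (1.9, 3.8) and ended near (4.8, 6.4).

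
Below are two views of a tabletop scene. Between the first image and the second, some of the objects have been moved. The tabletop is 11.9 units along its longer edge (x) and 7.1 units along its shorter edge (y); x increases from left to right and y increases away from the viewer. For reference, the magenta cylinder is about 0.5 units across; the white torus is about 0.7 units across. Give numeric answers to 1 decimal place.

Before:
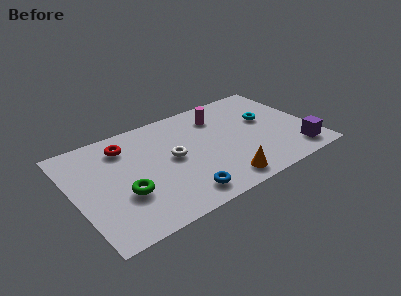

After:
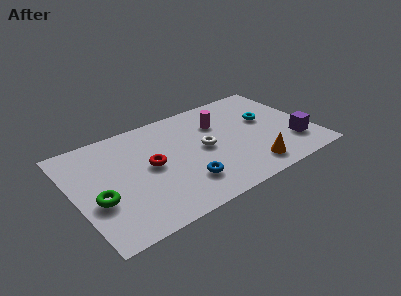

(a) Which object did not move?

the cyan torus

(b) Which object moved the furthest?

the red torus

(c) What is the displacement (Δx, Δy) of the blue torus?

(0.3, 0.7)

The blue torus was at about (4.9, 1.1) and moved to about (5.2, 1.8).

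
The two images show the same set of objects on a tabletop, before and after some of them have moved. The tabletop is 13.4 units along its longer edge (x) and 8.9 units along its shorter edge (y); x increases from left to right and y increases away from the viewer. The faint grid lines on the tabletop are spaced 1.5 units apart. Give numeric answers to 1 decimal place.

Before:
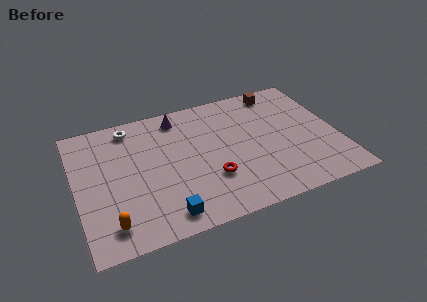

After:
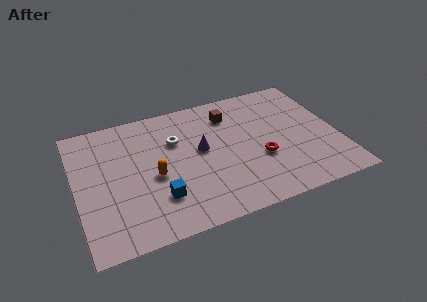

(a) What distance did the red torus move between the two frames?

2.6

The red torus was near (6.7, 2.8) before and (9.3, 3.3) after, so it travelled √(2.6² + 0.5²) ≈ 2.6 units.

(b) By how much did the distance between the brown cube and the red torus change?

-2.7

The distance was about 6.5 in the first image and 3.8 in the second, so they moved 2.7 units closer together.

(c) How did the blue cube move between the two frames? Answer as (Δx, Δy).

(-0.2, 1.2)

From the two frames, the blue cube sits at roughly (4.2, 1.2) before and (4.0, 2.4) after.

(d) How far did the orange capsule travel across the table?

3.4

From (1.5, 1.5) to (3.9, 3.9), the orange capsule covered √(2.4² + 2.4²) ≈ 3.4 units.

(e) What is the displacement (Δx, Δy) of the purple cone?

(0.9, -2.7)

From the two frames, the purple cone sits at roughly (5.5, 7.6) before and (6.4, 4.9) after.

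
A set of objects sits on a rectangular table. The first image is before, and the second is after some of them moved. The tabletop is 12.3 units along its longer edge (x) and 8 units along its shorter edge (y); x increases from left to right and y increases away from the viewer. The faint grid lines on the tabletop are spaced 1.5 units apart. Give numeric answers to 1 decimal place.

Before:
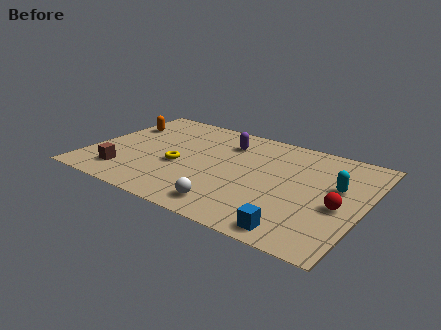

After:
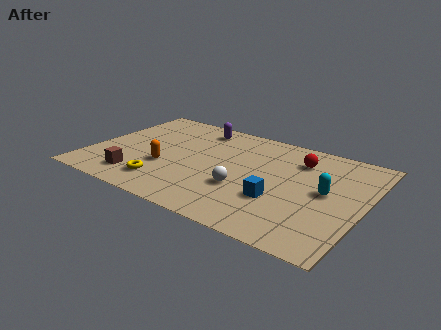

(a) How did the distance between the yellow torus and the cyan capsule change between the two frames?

+0.3

The distance was about 7.1 in the first image and 7.4 in the second, so they moved 0.3 units further apart.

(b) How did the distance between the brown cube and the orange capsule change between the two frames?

-2.4

The distance was about 4.1 in the first image and 1.7 in the second, so they moved 2.4 units closer together.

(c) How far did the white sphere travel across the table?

1.6

The white sphere was near (6.8, 1.2) before and (7.1, 2.8) after, so it travelled √(0.3² + 1.6²) ≈ 1.6 units.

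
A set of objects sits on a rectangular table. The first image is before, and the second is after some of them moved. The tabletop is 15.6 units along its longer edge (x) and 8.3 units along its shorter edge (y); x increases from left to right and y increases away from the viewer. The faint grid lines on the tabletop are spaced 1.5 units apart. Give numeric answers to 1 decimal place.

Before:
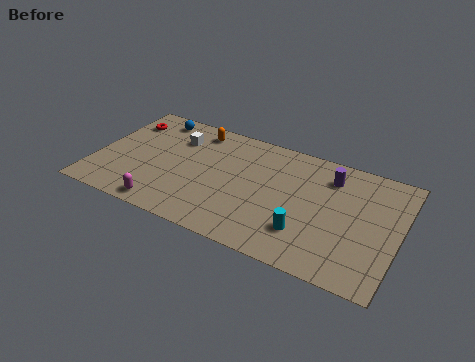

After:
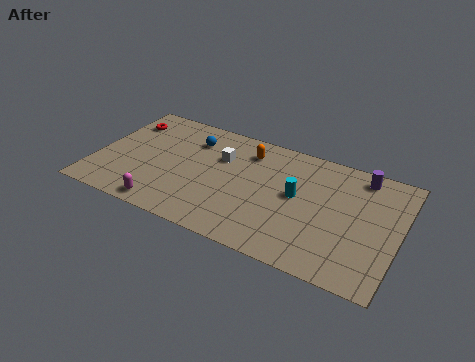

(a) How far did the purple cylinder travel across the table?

1.7

The purple cylinder was near (11.9, 6.5) before and (13.4, 7.2) after, so it travelled √(1.5² + 0.7²) ≈ 1.7 units.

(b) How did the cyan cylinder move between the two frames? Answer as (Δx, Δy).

(-0.7, 2.3)

The cyan cylinder was at about (11.1, 2.2) and moved to about (10.4, 4.5).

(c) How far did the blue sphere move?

2.4

The blue sphere was near (2.5, 7.2) before and (4.7, 6.3) after, so it travelled √(2.2² + 0.9²) ≈ 2.4 units.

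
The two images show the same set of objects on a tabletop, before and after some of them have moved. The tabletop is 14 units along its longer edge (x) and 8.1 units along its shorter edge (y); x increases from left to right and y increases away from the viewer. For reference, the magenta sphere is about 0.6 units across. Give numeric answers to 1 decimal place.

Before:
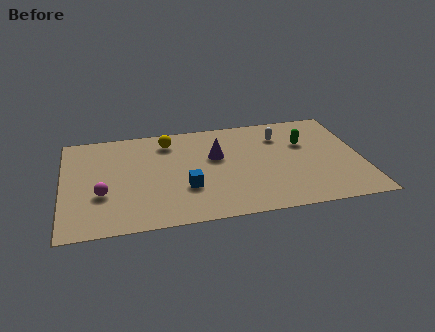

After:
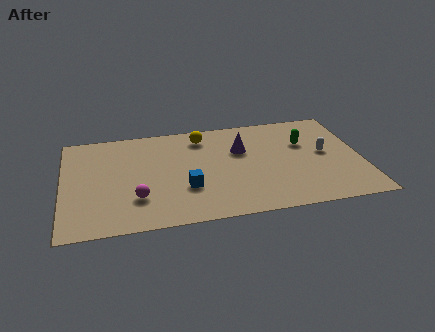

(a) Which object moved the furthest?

the white capsule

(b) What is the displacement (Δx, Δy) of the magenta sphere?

(1.6, -0.6)

The magenta sphere was at about (1.8, 2.9) and moved to about (3.4, 2.3).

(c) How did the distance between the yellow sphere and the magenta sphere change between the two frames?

+0.5

The distance was about 4.9 in the first image and 5.4 in the second, so they moved 0.5 units further apart.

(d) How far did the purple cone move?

1.2

The purple cone was near (7.2, 5.0) before and (8.4, 5.3) after, so it travelled √(1.2² + 0.3²) ≈ 1.2 units.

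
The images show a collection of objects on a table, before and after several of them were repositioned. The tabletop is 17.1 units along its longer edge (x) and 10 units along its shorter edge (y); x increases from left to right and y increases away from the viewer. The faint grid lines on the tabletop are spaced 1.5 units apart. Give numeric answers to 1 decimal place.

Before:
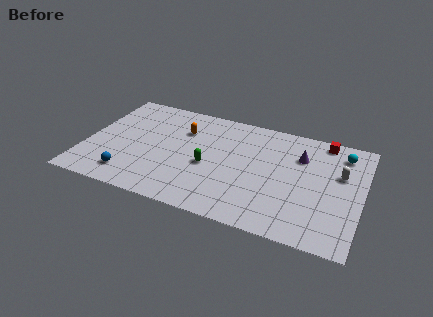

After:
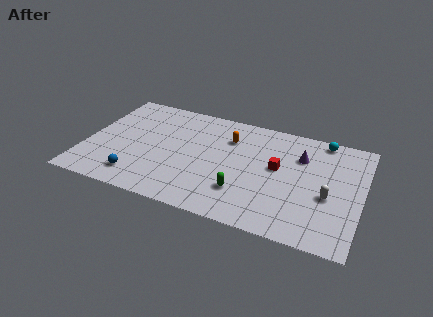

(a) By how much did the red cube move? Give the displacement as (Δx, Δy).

(-2.6, -3.4)

The red cube started near (14.5, 9.0) and ended near (11.9, 5.6).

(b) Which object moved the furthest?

the red cube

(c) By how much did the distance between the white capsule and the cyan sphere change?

+3.1

Before: roughly 1.9 units apart; after: 5.0. That's 3.1 units further apart.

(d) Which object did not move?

the purple cone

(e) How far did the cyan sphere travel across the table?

1.6

The cyan sphere was near (15.7, 8.2) before and (14.4, 9.1) after, so it travelled √(1.3² + 0.9²) ≈ 1.6 units.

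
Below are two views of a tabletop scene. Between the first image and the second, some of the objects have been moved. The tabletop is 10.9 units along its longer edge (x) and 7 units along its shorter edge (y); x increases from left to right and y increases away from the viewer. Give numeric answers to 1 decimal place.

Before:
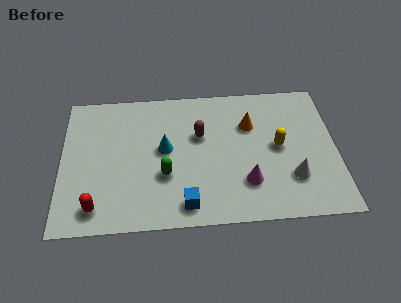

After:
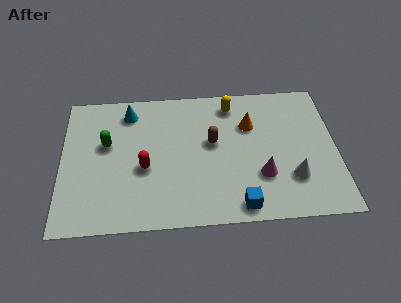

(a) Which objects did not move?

the white cone and the orange cone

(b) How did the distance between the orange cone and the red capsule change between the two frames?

-2.5

They were about 7.1 units apart before and 4.6 after — 2.5 units closer together.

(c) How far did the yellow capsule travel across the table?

2.9

The yellow capsule was near (8.6, 3.6) before and (6.8, 5.9) after, so it travelled √(1.8² + 2.3²) ≈ 2.9 units.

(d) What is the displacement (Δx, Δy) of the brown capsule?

(0.5, -0.4)

From the two frames, the brown capsule sits at roughly (5.5, 4.4) before and (6.0, 4.0) after.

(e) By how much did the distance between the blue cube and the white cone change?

-1.9

The distance was about 4.3 in the first image and 2.4 in the second, so they moved 1.9 units closer together.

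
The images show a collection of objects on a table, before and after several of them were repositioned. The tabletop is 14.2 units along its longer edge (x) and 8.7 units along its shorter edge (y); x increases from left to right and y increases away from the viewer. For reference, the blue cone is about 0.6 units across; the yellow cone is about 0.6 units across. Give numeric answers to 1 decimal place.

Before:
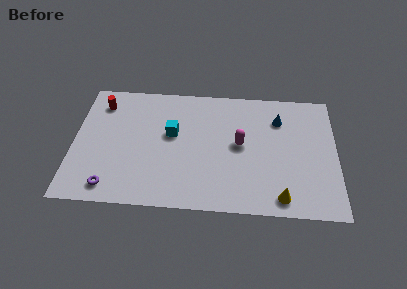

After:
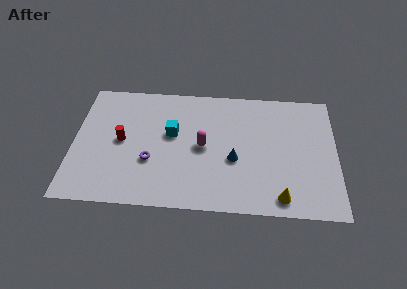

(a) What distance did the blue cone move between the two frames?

3.8

From (11.1, 6.5) to (8.7, 3.5), the blue cone covered √(2.4² + 3.0²) ≈ 3.8 units.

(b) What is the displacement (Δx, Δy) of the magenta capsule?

(-2.0, -0.3)

From the two frames, the magenta capsule sits at roughly (9.0, 4.6) before and (7.0, 4.3) after.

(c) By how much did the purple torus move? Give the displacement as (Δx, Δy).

(2.1, 1.9)

From the two frames, the purple torus sits at roughly (2.1, 1.2) before and (4.2, 3.1) after.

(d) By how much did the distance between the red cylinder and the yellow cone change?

-2.2

The distance was about 11.4 in the first image and 9.2 in the second, so they moved 2.2 units closer together.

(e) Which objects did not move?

the yellow cone and the cyan cube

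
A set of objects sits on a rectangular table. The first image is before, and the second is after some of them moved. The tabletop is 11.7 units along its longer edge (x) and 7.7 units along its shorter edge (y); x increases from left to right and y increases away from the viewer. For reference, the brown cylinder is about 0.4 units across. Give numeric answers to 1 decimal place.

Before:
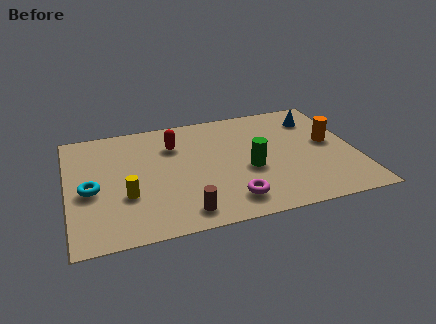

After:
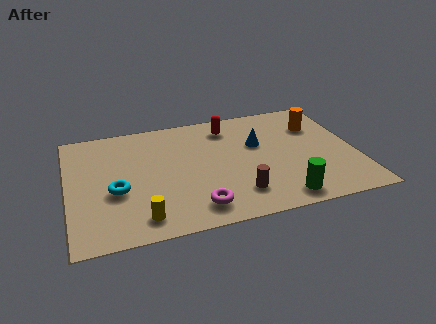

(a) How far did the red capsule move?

2.4

From (4.4, 5.6) to (6.7, 6.3), the red capsule covered √(2.3² + 0.7²) ≈ 2.4 units.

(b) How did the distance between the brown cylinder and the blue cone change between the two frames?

-4.3

They were about 7.6 units apart before and 3.3 after — 4.3 units closer together.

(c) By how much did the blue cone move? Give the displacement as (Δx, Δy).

(-2.5, -1.2)

The blue cone started near (10.3, 6.0) and ended near (7.8, 4.8).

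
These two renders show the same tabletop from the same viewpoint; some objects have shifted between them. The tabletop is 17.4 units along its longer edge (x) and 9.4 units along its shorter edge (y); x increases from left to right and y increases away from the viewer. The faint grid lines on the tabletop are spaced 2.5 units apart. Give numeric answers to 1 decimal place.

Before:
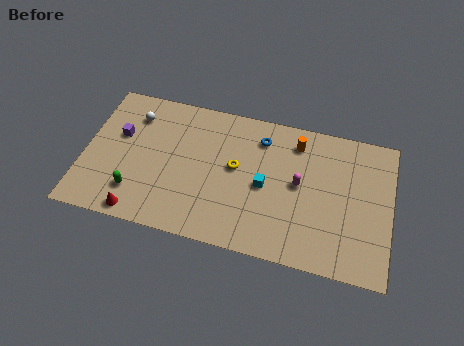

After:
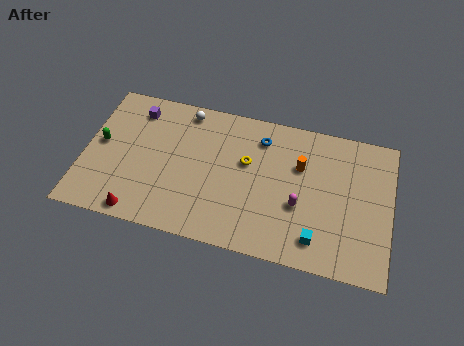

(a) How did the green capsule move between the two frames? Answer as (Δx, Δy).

(-2.2, 2.8)

The green capsule started near (3.1, 2.2) and ended near (0.9, 5.0).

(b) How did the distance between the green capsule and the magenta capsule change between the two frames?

+2.0

The distance was about 9.5 in the first image and 11.5 in the second, so they moved 2.0 units further apart.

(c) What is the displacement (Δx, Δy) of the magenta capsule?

(0.1, -1.4)

The magenta capsule was at about (12.2, 5.0) and moved to about (12.3, 3.6).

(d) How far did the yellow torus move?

0.8

The yellow torus moved from about (8.6, 5.2) to (9.2, 5.7), a distance of √(0.6² + 0.5²) ≈ 0.8.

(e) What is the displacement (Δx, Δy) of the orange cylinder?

(0.3, -1.5)

From the two frames, the orange cylinder sits at roughly (11.9, 7.7) before and (12.2, 6.2) after.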